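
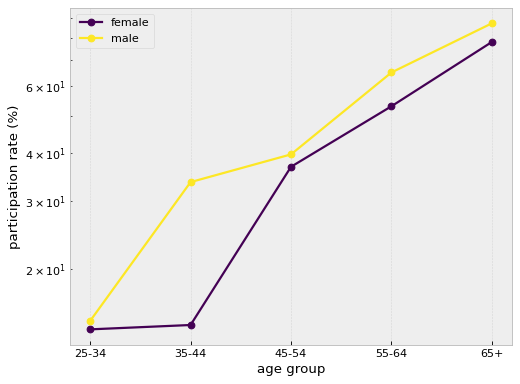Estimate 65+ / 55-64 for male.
65+ ≈ 90, 55-64 ≈ 60; 90/60 ≈ 1.5.

≈ 1.5×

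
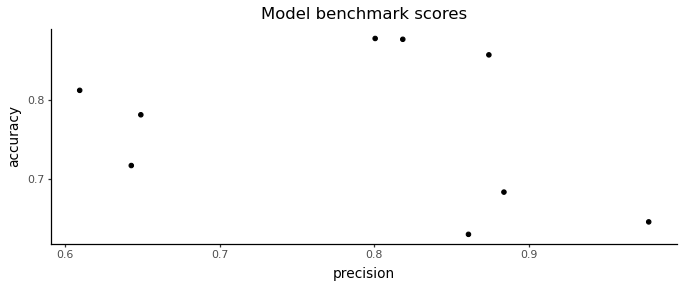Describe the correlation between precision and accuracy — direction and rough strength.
negative, weak

Points are negatively correlated; weak (|r| ≈ 0.3).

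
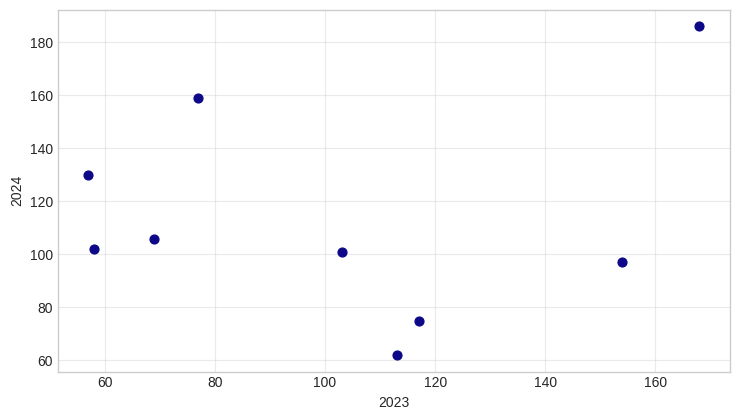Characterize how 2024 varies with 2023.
no clear correlation

Points are roughly uncorrelated; weak (|r| ≈ 0.1).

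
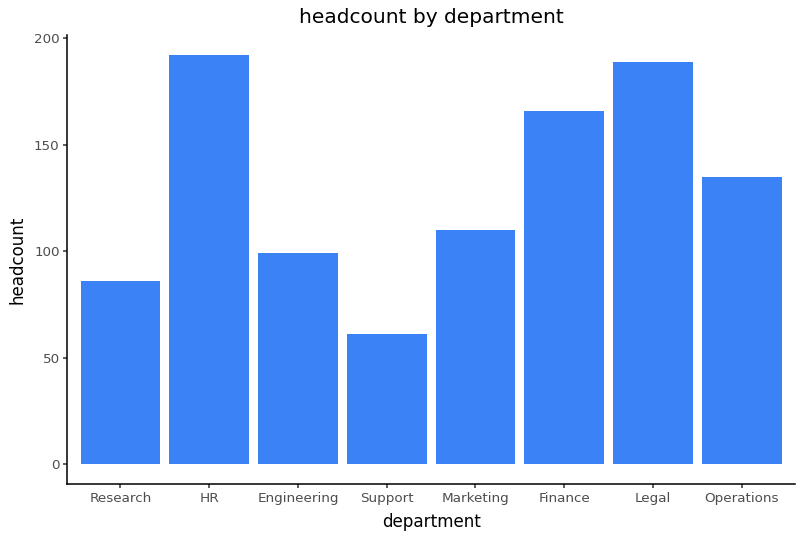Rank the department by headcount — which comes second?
Top 3: HR ≈ 200, Legal ≈ 180, Finance ≈ 160.

Legal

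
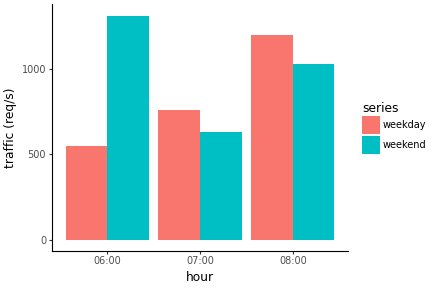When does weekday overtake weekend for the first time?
07:00

06:00: weekday ≈ 600 vs weekend ≈ 1400 (not yet); 07:00: weekday ≈ 800 vs weekend ≈ 600 (first crossover).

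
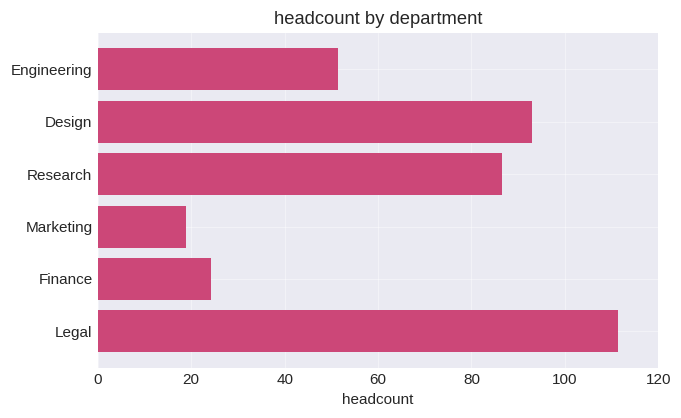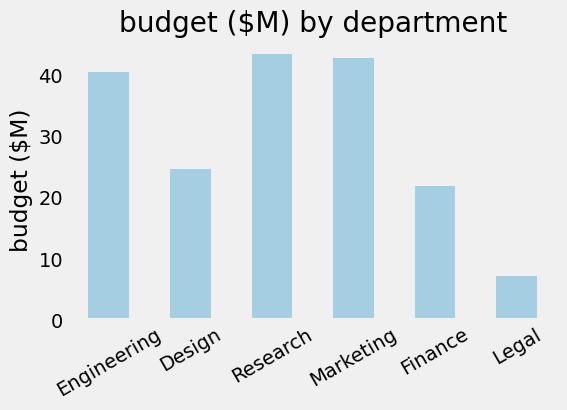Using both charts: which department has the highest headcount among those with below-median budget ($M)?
Legal

Chart 2 median budget ($M) ≈ 35; below-median departments: Design, Finance, Legal. Among those, Legal has the highest headcount (≈ 120).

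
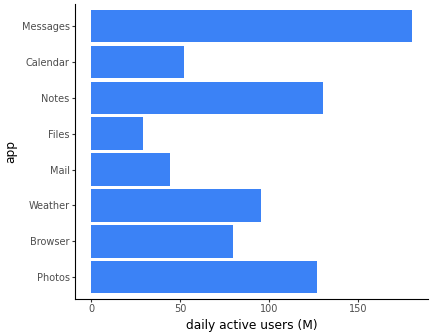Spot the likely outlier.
Messages

Messages ≈ 180; the rest sit between ≈ 20 and ≈ 140.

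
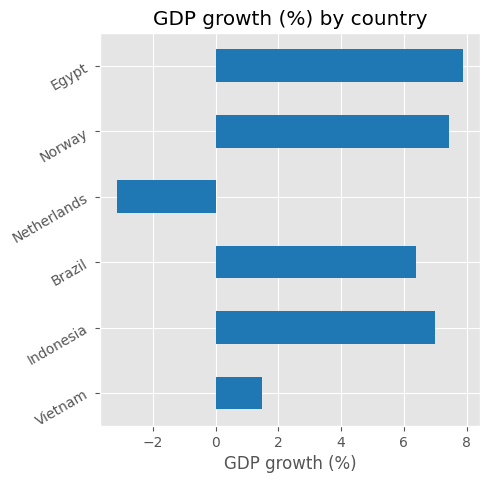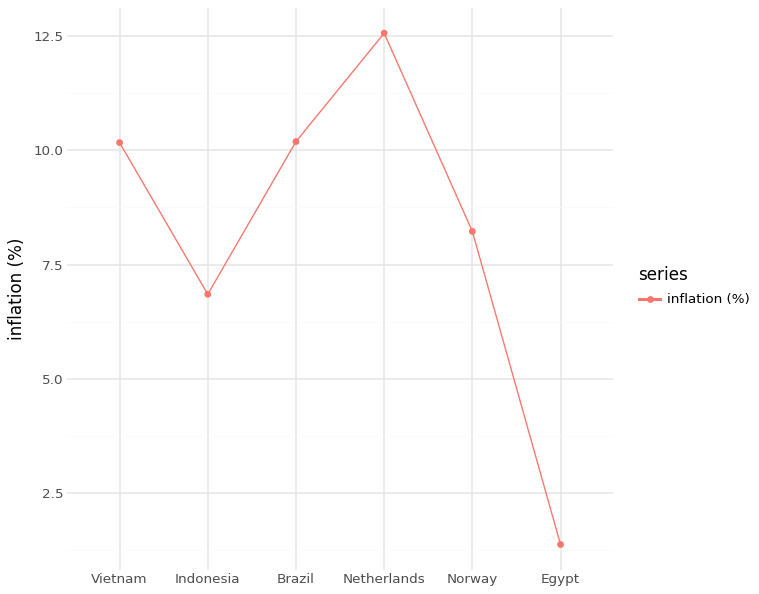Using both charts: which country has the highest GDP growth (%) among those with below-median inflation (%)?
Chart 2 median inflation (%) ≈ 10; below-median countries: Indonesia, Norway, Egypt. Among those, Egypt has the highest GDP growth (%) (≈ 8).

Egypt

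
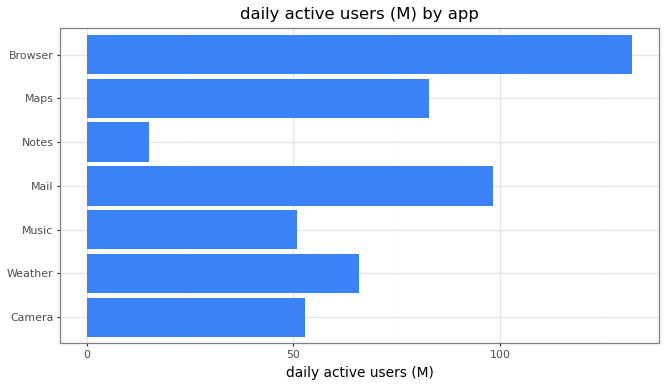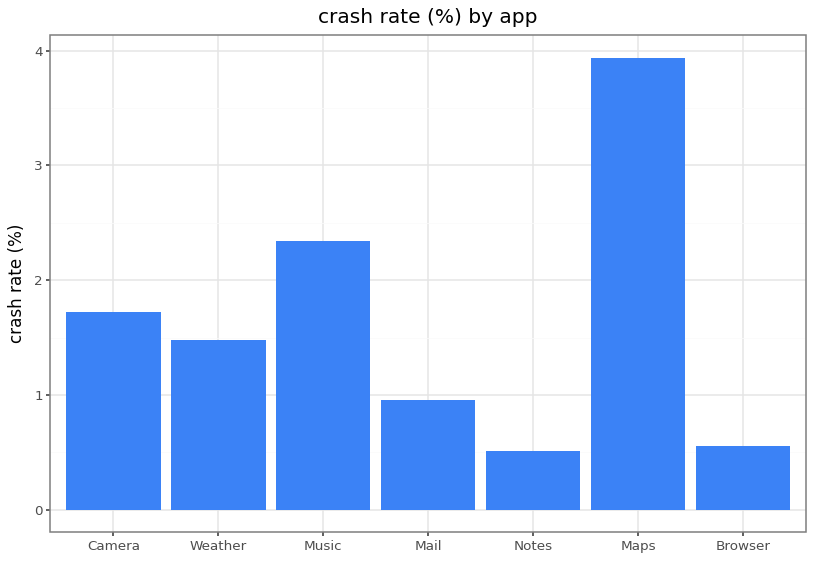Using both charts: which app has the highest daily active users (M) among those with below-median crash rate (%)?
Browser

Chart 2 median crash rate (%) ≈ 1.5; below-median apps: Mail, Notes, Browser. Among those, Browser has the highest daily active users (M) (≈ 140).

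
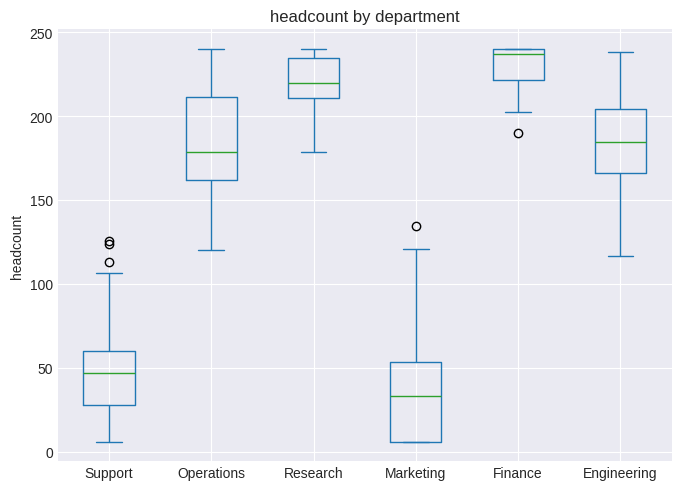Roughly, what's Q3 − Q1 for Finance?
Q3 ≈ 240, Q1 ≈ 220; IQR ≈ 20.

≈ 20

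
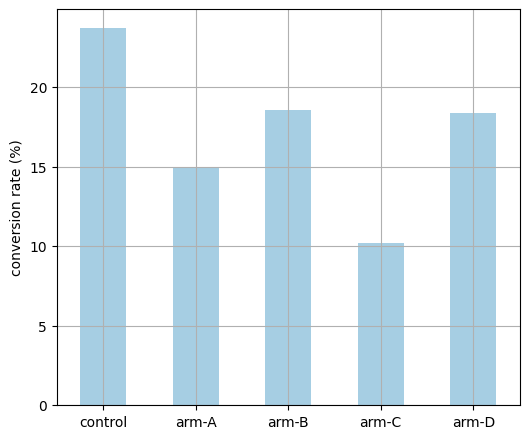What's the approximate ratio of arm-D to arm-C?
≈ 1.8×

arm-D ≈ 18, arm-C ≈ 10; 18/10 ≈ 1.8.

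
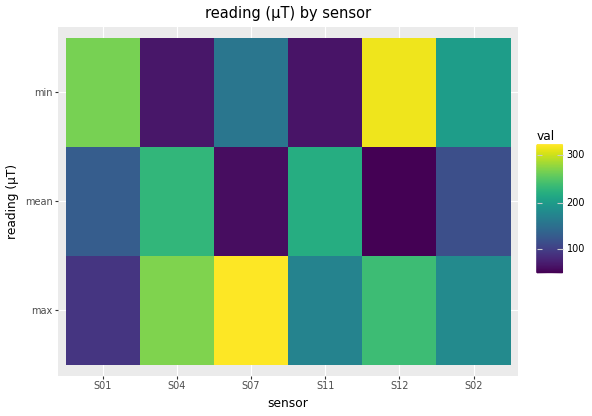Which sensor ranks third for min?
S02

Top 4 for min: S12 ≈ 325, S01 ≈ 275, S02 ≈ 200, S07 ≈ 150.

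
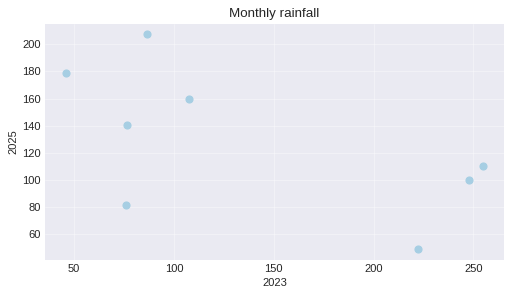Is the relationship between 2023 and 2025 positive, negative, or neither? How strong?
Points are negatively correlated; moderate (|r| ≈ 0.6).

negative, moderate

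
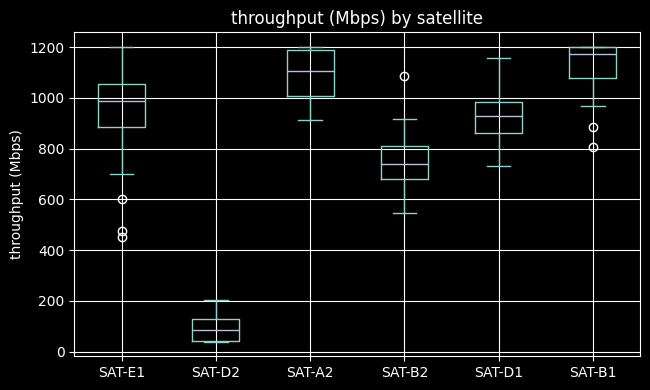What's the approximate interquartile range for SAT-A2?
Q3 ≈ 1200, Q1 ≈ 1000; IQR ≈ 200.

≈ 200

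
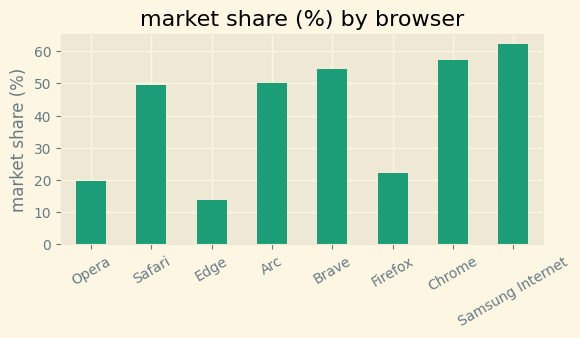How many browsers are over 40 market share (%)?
5

Above 40: Safari, Arc, Brave, Chrome, Samsung Internet.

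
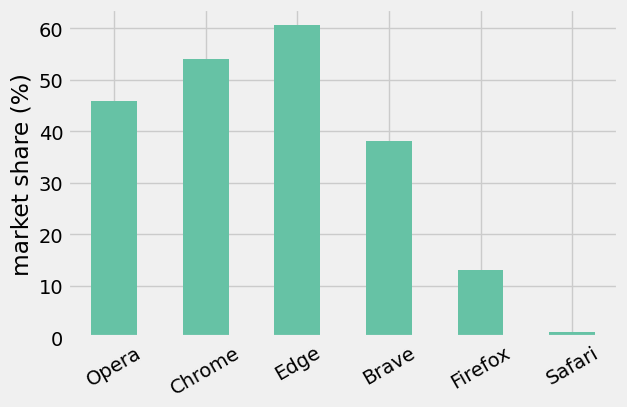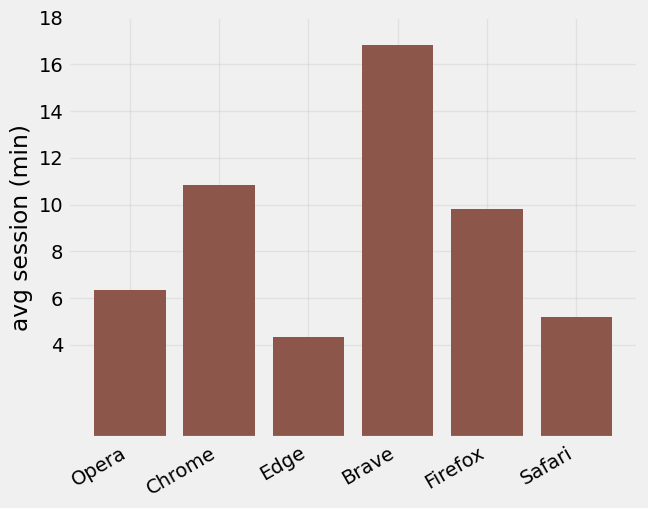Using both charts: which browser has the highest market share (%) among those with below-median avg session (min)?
Edge

Chart 2 median avg session (min) ≈ 8; below-median browsers: Opera, Edge, Safari. Among those, Edge has the highest market share (%) (≈ 60).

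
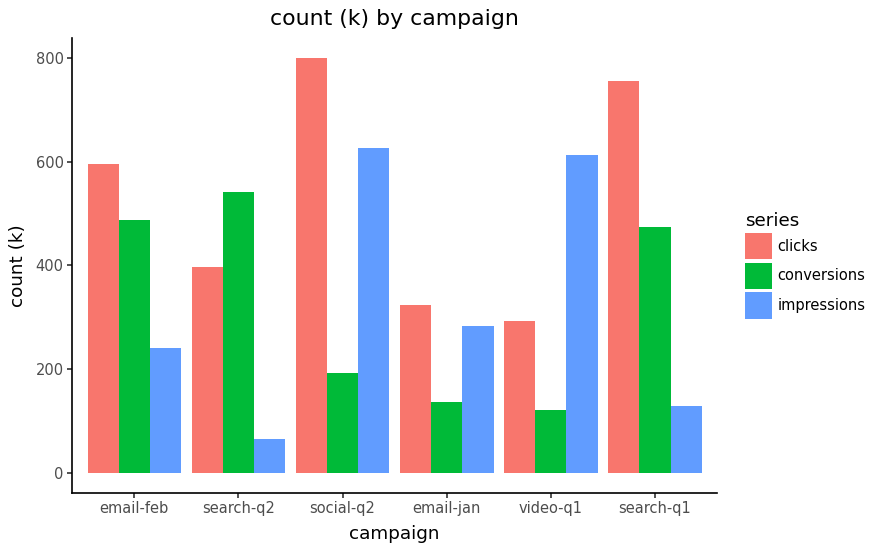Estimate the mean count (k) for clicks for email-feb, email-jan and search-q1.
(600 + 300 + 800) / 3 ≈ 567.

≈ 567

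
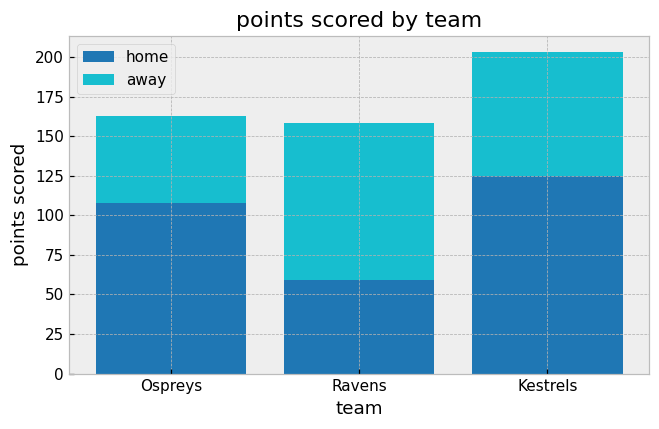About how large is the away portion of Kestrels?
≈ 80

away top ≈ 200, bottom ≈ 120; segment ≈ 80.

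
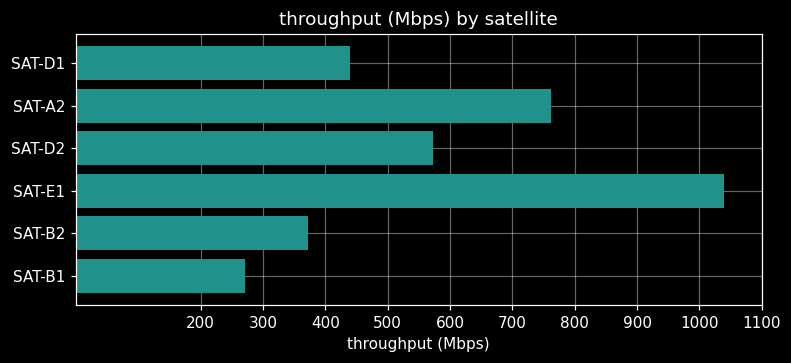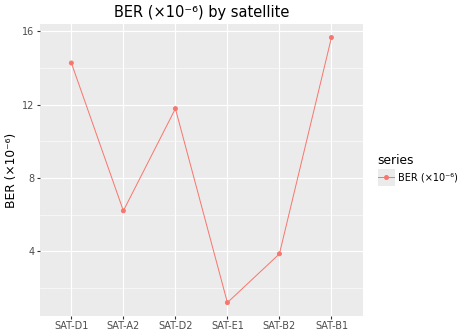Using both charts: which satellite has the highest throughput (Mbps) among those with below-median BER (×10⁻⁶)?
SAT-E1

Chart 2 median BER (×10⁻⁶) ≈ 8; below-median satellites: SAT-A2, SAT-E1, SAT-B2. Among those, SAT-E1 has the highest throughput (Mbps) (≈ 1000).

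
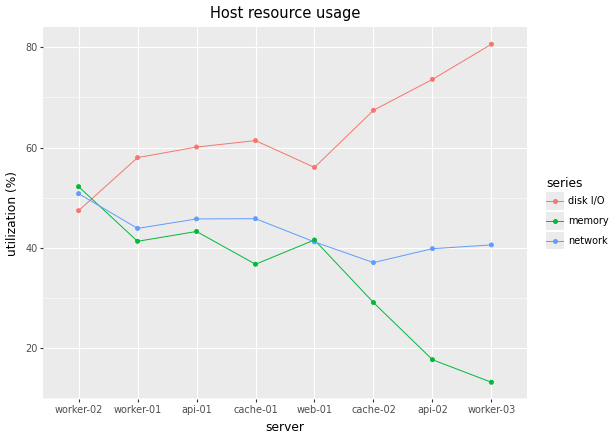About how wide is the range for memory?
Max worker-02 ≈ 50, min worker-03 ≈ 10; range ≈ 40.

≈ 40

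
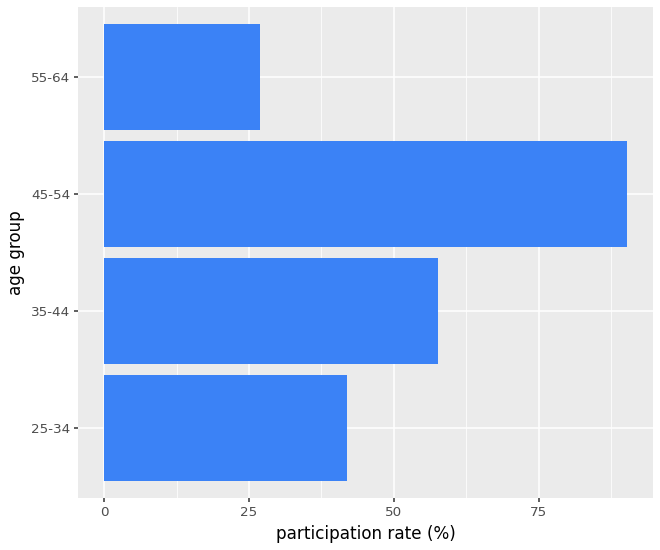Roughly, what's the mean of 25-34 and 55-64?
≈ 35

(40 + 30) / 2 ≈ 35.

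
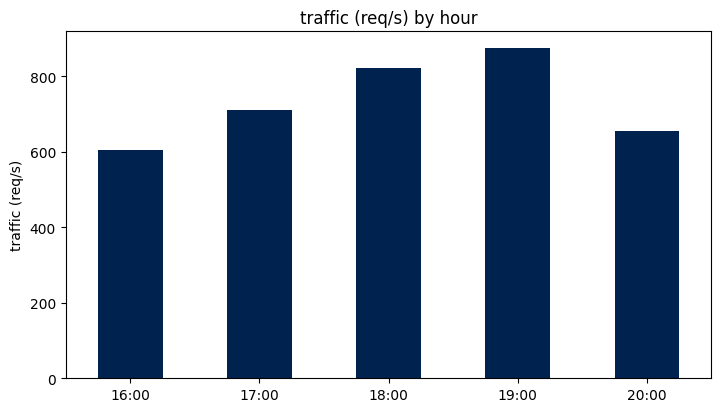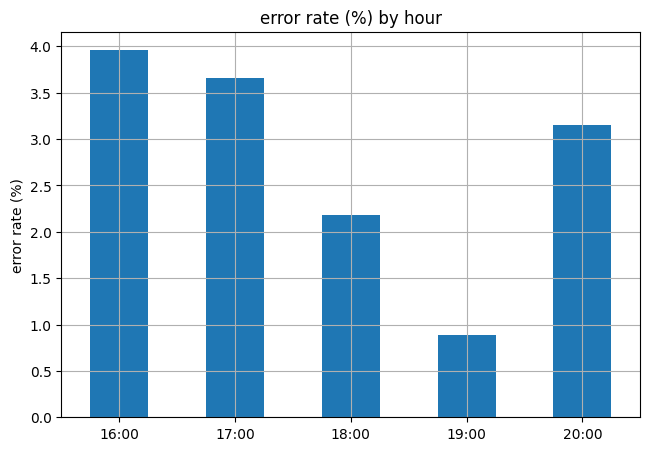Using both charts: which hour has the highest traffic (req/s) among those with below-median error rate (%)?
Chart 2 median error rate (%) ≈ 3; below-median hours: 18:00, 19:00. Among those, 19:00 has the highest traffic (req/s) (≈ 900).

19:00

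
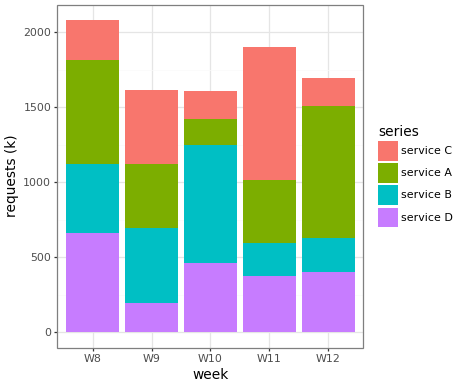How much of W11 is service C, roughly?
≈ 800

service C top ≈ 1800, bottom ≈ 1000; segment ≈ 800.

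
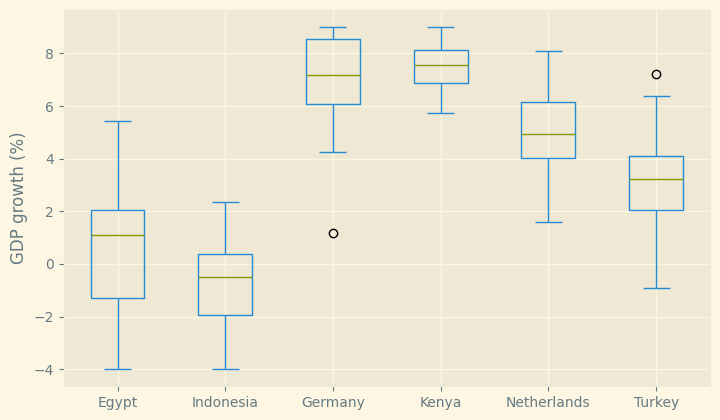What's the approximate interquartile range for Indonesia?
≈ 2

Q3 ≈ 0, Q1 ≈ -2; IQR ≈ 2.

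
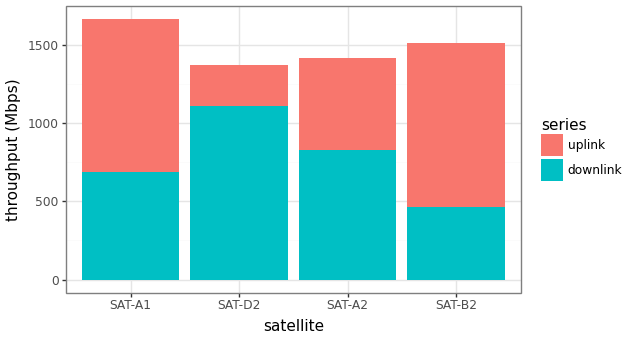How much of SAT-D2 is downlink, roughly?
≈ 1200

downlink top ≈ 1200, bottom ≈ 0; segment ≈ 1200.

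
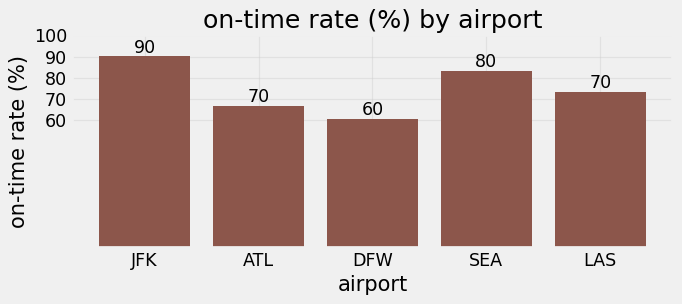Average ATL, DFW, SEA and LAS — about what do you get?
≈ 70

(70 + 60 + 80 + 70) / 4 ≈ 70.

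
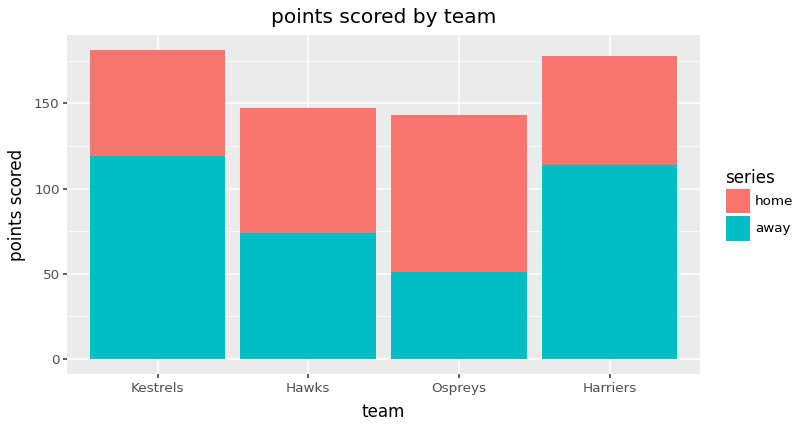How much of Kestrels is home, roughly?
home top ≈ 180, bottom ≈ 120; segment ≈ 60.

≈ 60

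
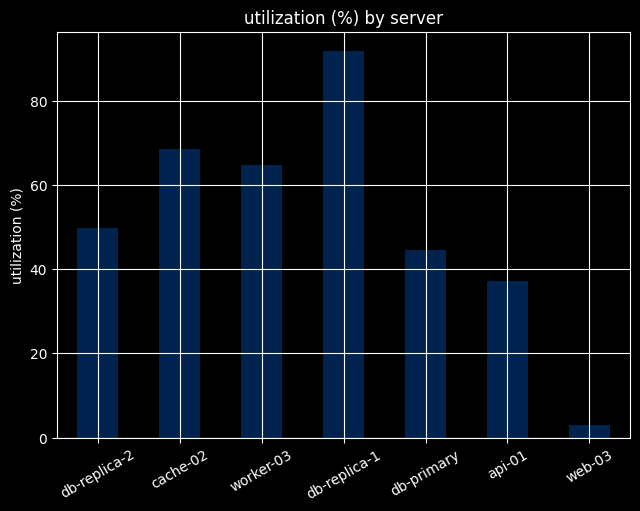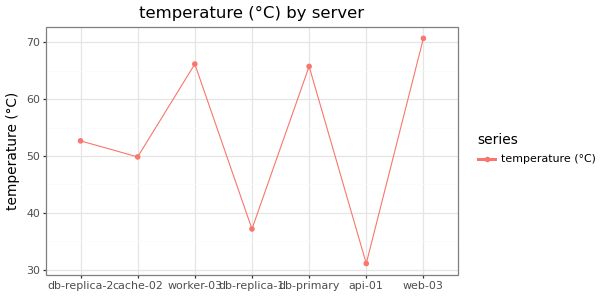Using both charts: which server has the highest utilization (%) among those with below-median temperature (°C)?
db-replica-1

Chart 2 median temperature (°C) ≈ 50; below-median servers: cache-02, db-replica-1, api-01. Among those, db-replica-1 has the highest utilization (%) (≈ 90).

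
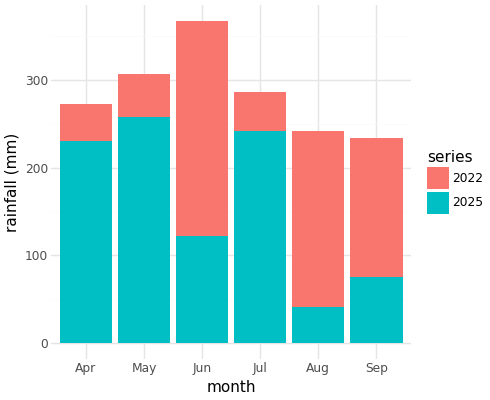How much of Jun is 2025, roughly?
≈ 100

2025 top ≈ 100, bottom ≈ 0; segment ≈ 100.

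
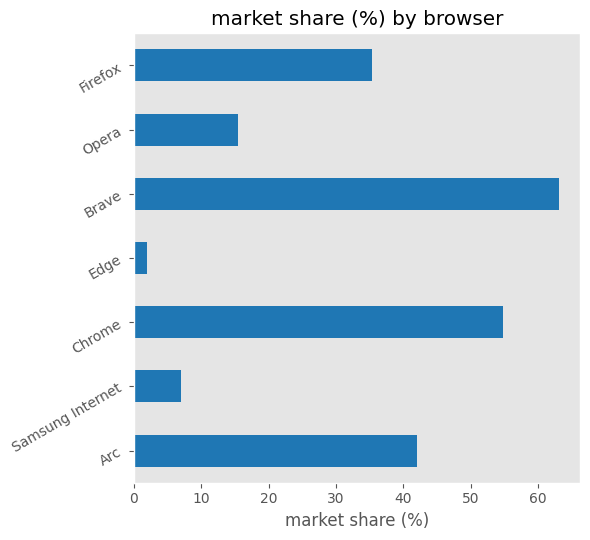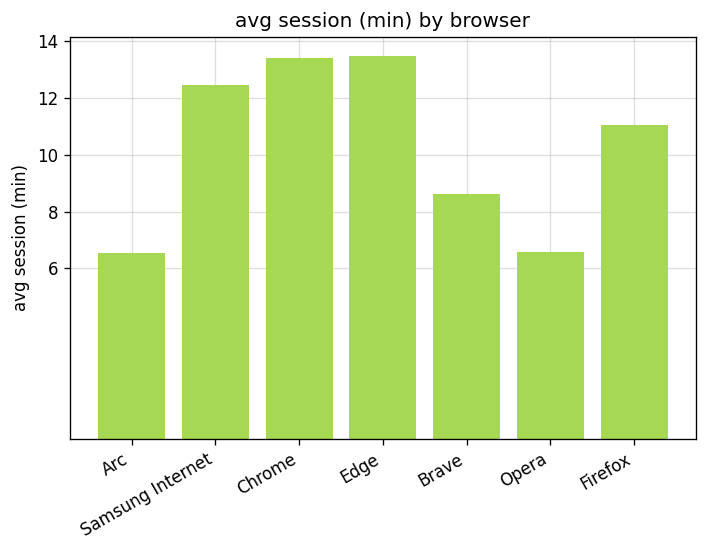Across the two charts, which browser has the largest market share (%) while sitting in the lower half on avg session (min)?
Brave

Chart 2 median avg session (min) ≈ 12; below-median browsers: Arc, Brave, Opera. Among those, Brave has the highest market share (%) (≈ 60).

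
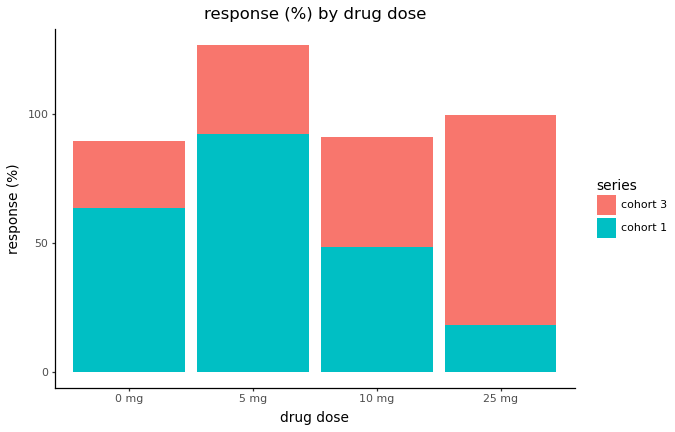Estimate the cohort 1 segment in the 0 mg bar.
cohort 1 top ≈ 60, bottom ≈ 0; segment ≈ 60.

≈ 60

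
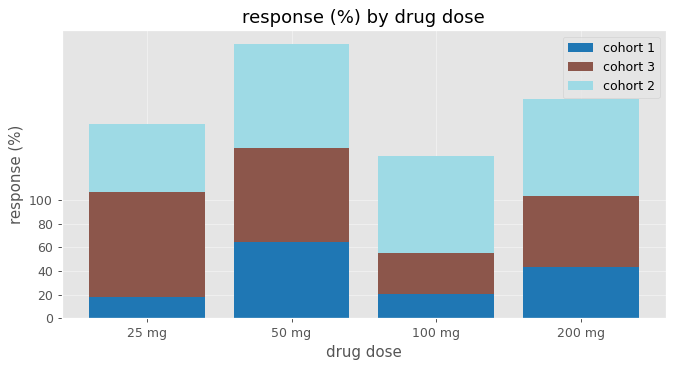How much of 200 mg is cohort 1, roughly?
cohort 1 top ≈ 40, bottom ≈ 0; segment ≈ 40.

≈ 40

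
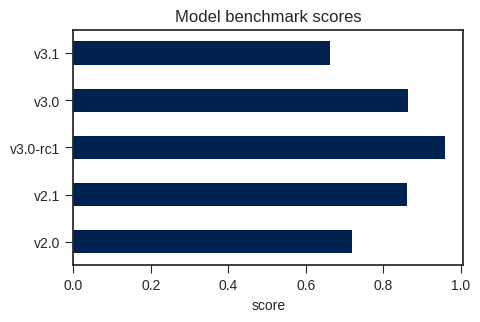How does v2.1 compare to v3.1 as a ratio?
v2.1 ≈ 0.9, v3.1 ≈ 0.7; 0.9/0.7 ≈ 1.29.

≈ 1.29×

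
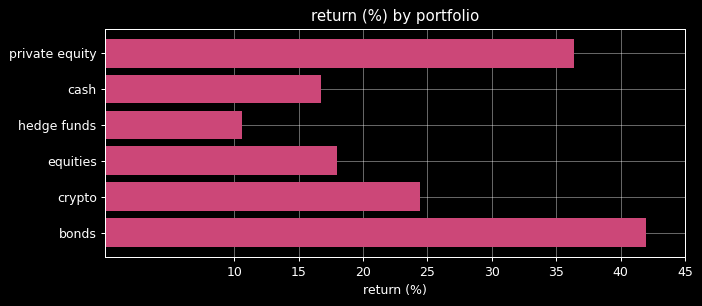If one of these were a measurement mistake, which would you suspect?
bonds

bonds ≈ 40; the rest sit between ≈ 10 and ≈ 35.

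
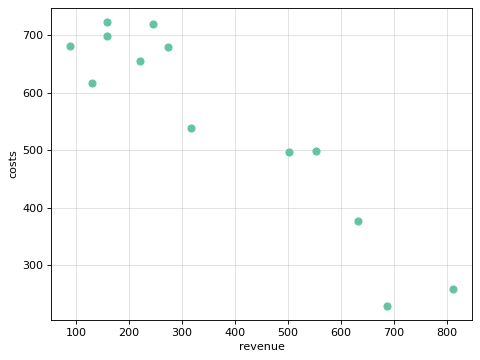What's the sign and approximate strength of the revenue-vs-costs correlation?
negative, strong

Points are negatively correlated; strong (|r| ≈ 0.9).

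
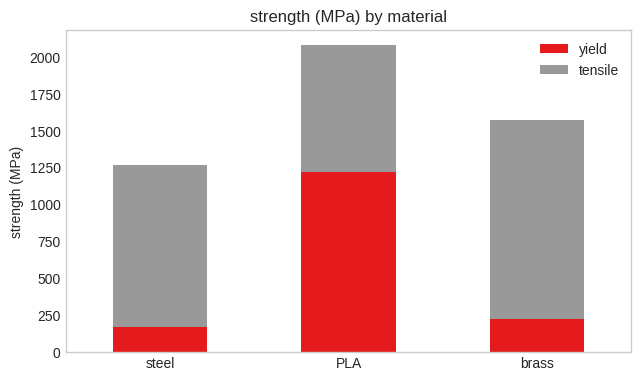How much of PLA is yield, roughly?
yield top ≈ 1200, bottom ≈ 0; segment ≈ 1200.

≈ 1200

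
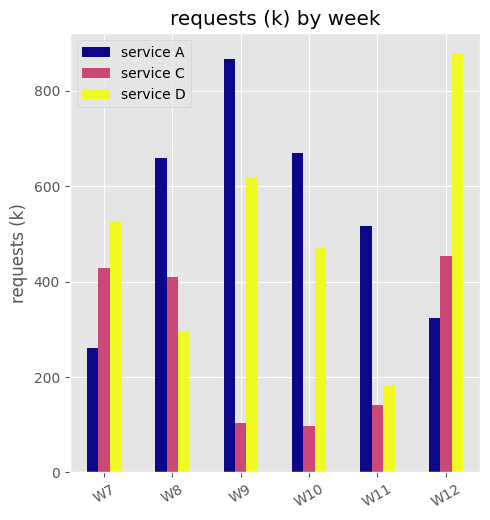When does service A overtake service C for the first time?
W8

W7: service A ≈ 300 vs service C ≈ 400 (not yet); W8: service A ≈ 700 vs service C ≈ 400 (first crossover).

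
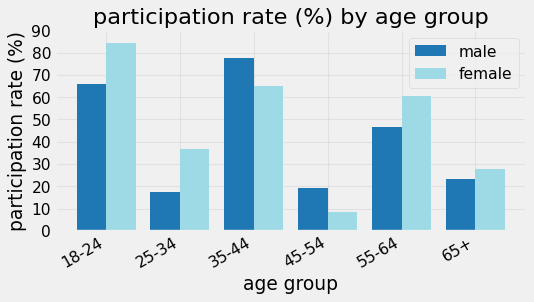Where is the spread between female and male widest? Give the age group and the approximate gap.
25-34: female ≈ 40, male ≈ 20 → gap ≈ 20. Next-largest (18-24) is only ≈ 10.

25-34, ≈ 20 %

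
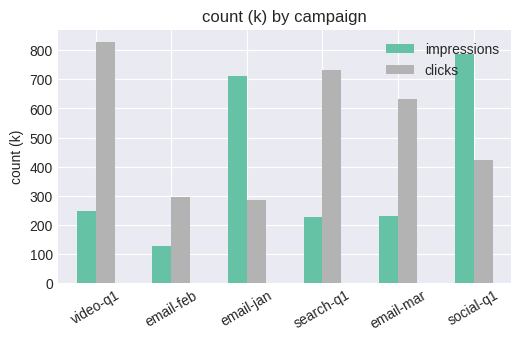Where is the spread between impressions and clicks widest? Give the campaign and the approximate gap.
video-q1: impressions ≈ 200, clicks ≈ 800 → gap ≈ 600. Next-largest (search-q1) is only ≈ 500.

video-q1, ≈ 600 k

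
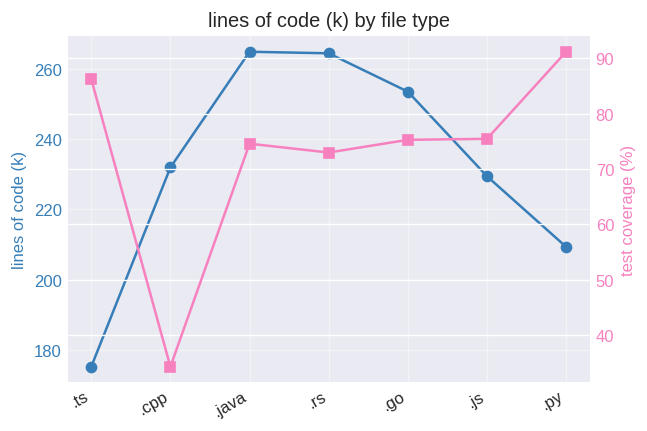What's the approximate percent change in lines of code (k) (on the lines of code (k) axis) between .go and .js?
.go ≈ 250, .js ≈ 230; (230 − 250) / 250 ≈ -8%.

≈ -8%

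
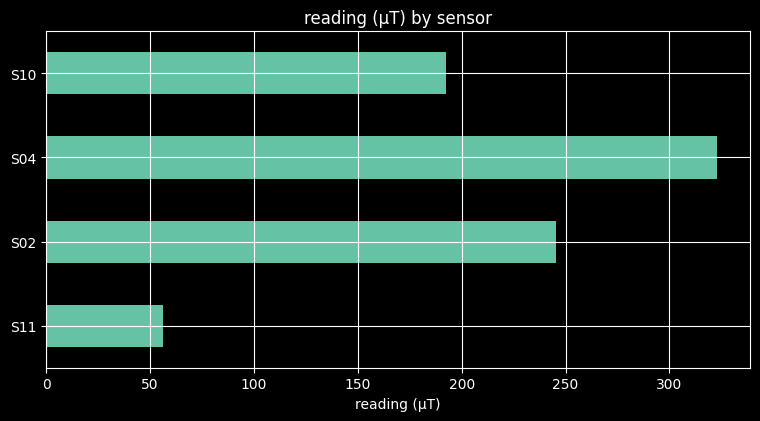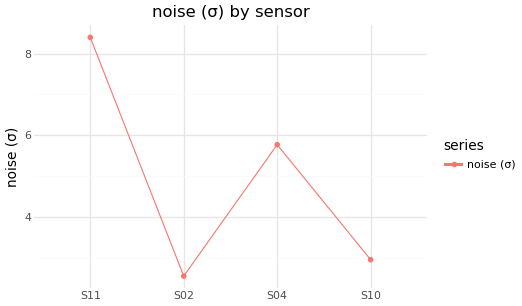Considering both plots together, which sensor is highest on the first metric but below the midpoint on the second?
S02

Chart 2 median noise (σ) ≈ 4; below-median sensors: S02, S10. Among those, S02 has the highest reading (µT) (≈ 250).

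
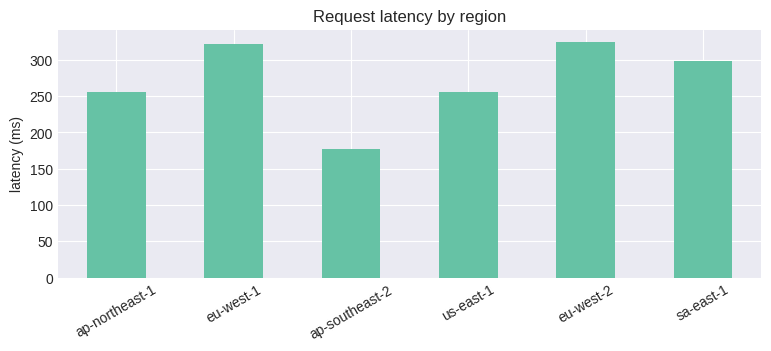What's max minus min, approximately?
≈ 150

Max eu-west-2 ≈ 350, min ap-southeast-2 ≈ 200; range ≈ 150.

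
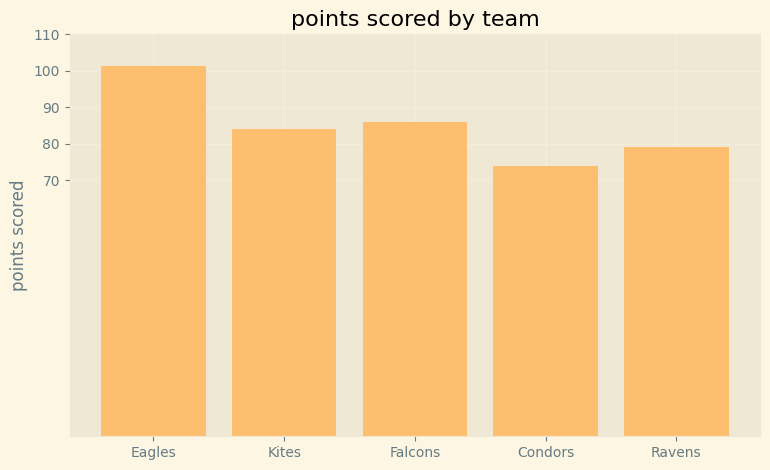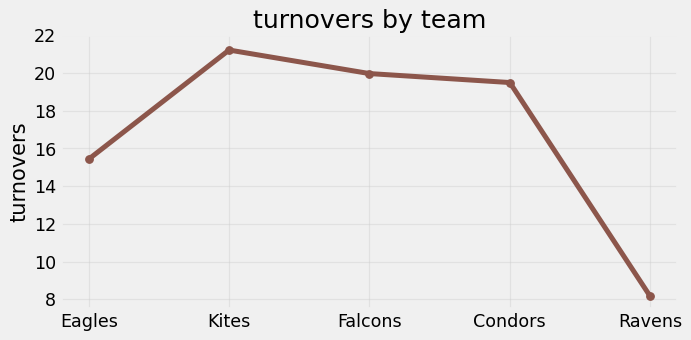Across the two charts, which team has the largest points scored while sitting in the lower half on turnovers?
Chart 2 median turnovers ≈ 20; below-median teams: Eagles, Ravens. Among those, Eagles has the highest points scored (≈ 100).

Eagles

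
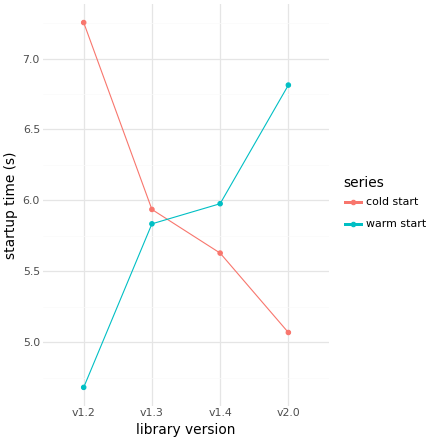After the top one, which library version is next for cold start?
v1.3

Top 3 for cold start: v1.2 ≈ 7.5, v1.3 ≈ 6.0, v1.4 ≈ 5.5.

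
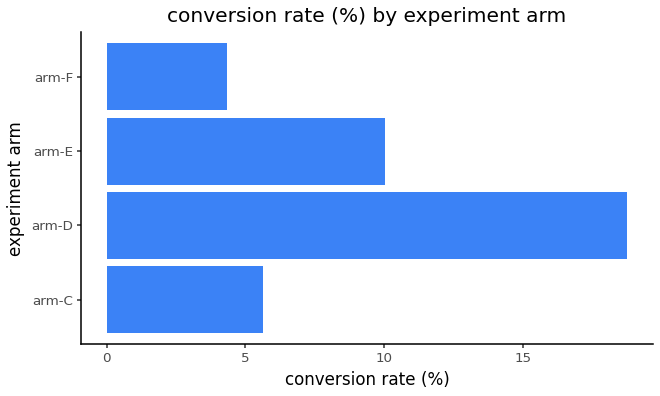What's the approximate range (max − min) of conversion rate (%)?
Max arm-D ≈ 18, min arm-F ≈ 4; range ≈ 14.

≈ 14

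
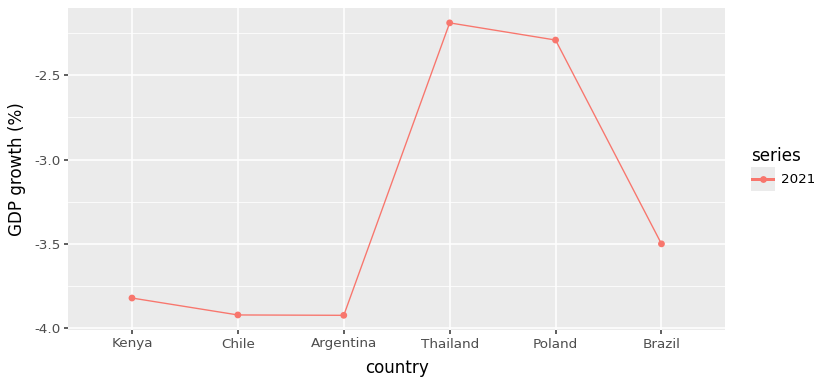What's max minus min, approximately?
≈ 1.8

Max Thailand ≈ -2.2, min Argentina ≈ -4.0; range ≈ 1.8.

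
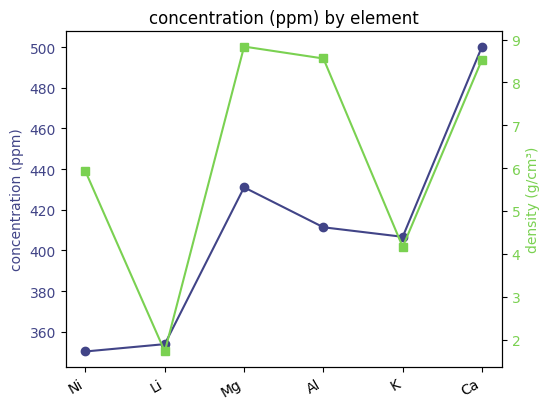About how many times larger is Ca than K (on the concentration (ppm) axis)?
Ca ≈ 500, K ≈ 400; 500/400 ≈ 1.25.

≈ 1.25×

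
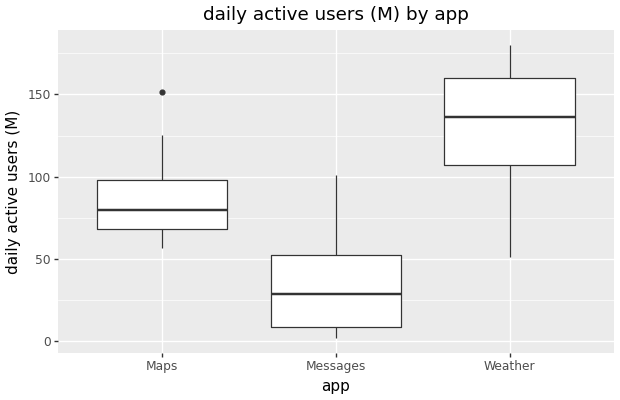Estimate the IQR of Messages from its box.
≈ 40

Q3 ≈ 50, Q1 ≈ 10; IQR ≈ 40.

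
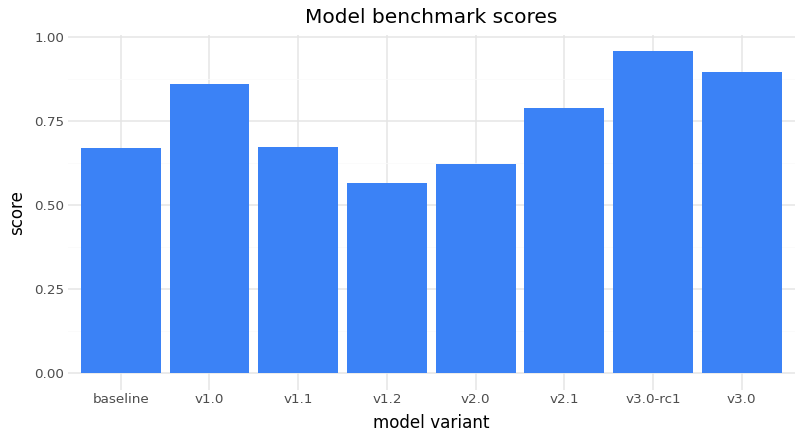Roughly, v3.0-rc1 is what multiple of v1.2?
≈ 1.67×

v3.0-rc1 ≈ 1.0, v1.2 ≈ 0.6; 1.0/0.6 ≈ 1.67.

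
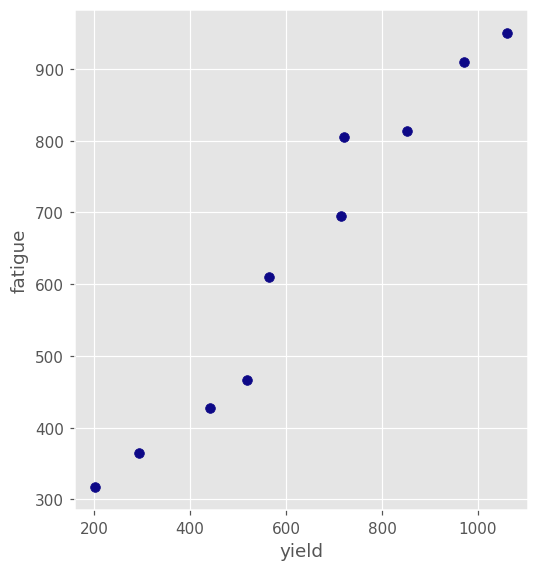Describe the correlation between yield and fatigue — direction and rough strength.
positive, strong

Points are positively correlated; strong (|r| ≈ 1.0).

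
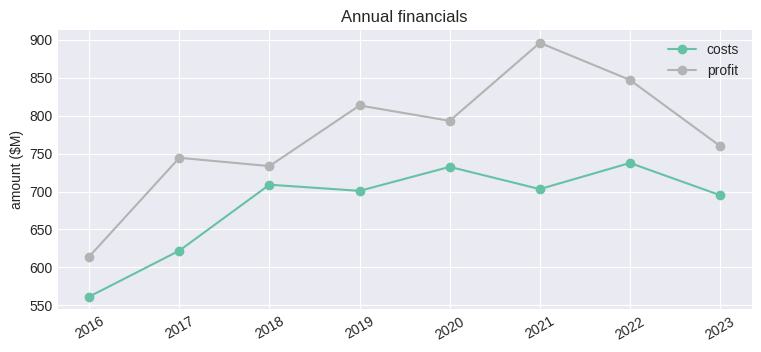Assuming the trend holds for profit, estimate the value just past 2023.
Last three: 900, 850, 750 → slope ≈ -75/step → next ≈ 675.

≈ 675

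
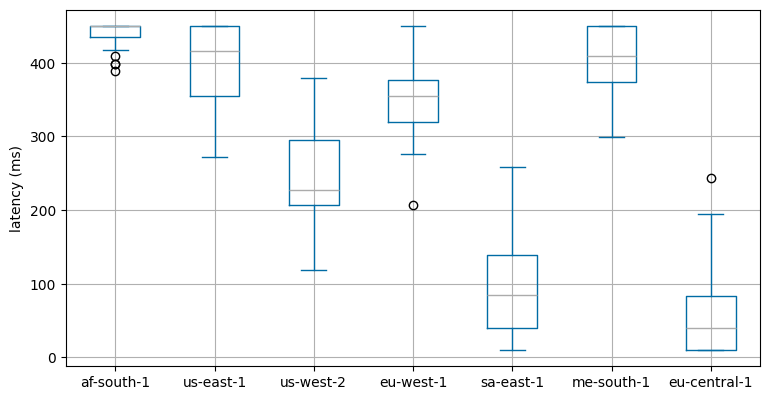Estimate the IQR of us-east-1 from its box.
≈ 100

Q3 ≈ 450, Q1 ≈ 350; IQR ≈ 100.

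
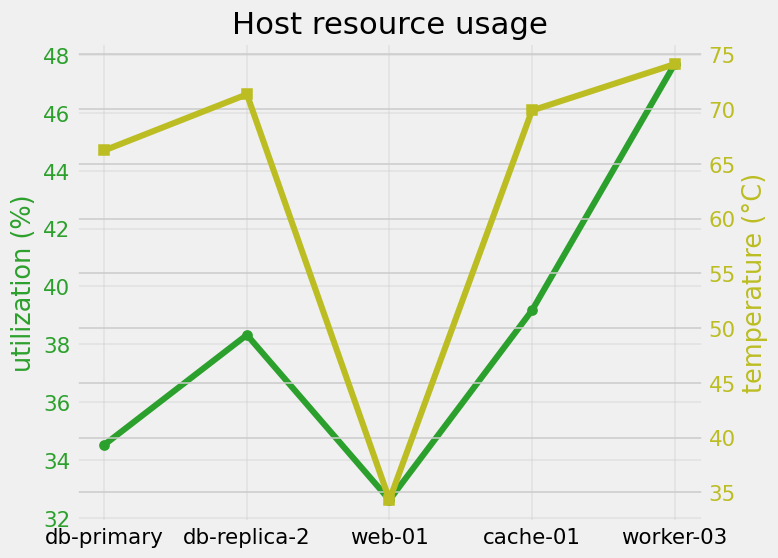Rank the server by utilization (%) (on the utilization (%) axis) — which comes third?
Top 4 (on the utilization (%) axis): worker-03 ≈ 48, cache-01 ≈ 40, db-replica-2 ≈ 38, db-primary ≈ 34.

db-replica-2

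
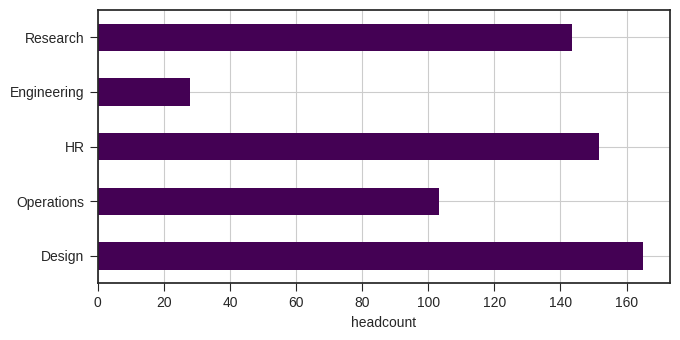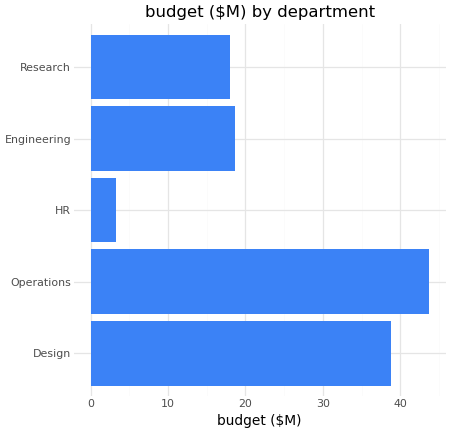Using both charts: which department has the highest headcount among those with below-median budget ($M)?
Chart 2 median budget ($M) ≈ 20; below-median departments: HR, Research. Among those, HR has the highest headcount (≈ 160).

HR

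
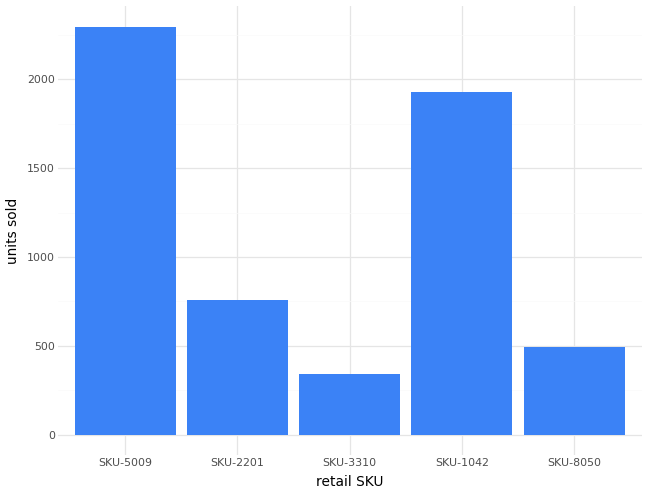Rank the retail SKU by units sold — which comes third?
SKU-2201

Top 4: SKU-5009 ≈ 2200, SKU-1042 ≈ 2000, SKU-2201 ≈ 800, SKU-8050 ≈ 400.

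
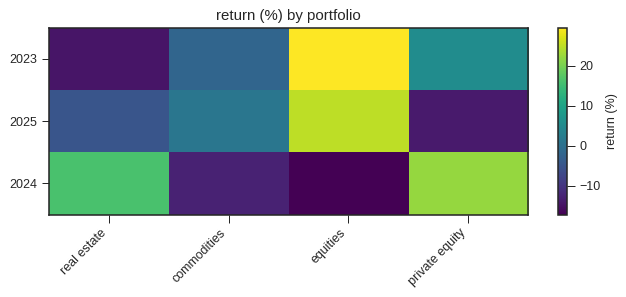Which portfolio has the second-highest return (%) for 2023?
Top 3 for 2023: equities ≈ 30, private equity ≈ 5, commodities ≈ 0.

private equity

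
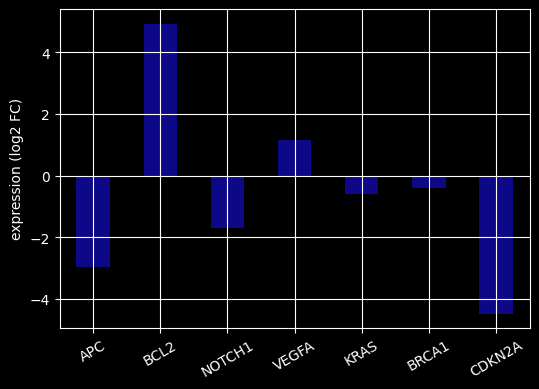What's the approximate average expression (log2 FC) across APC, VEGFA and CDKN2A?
(-3 + 1 + -4) / 3 ≈ -2.

≈ -2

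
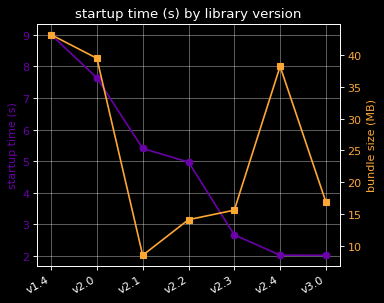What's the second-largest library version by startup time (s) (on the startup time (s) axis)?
Top 3 (on the startup time (s) axis): v1.4 ≈ 9, v2.0 ≈ 8, v2.1 ≈ 5.

v2.0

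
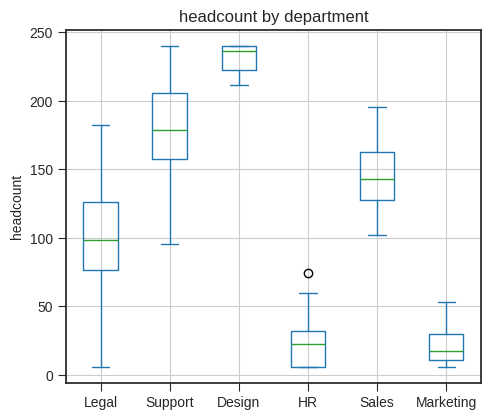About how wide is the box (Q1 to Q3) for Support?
Q3 ≈ 200, Q1 ≈ 160; IQR ≈ 40.

≈ 40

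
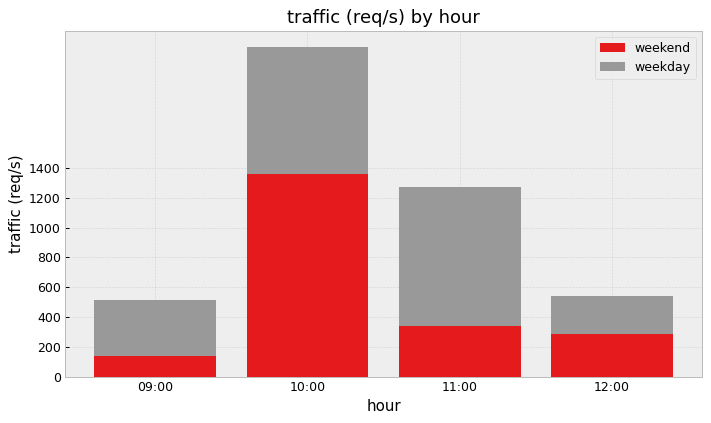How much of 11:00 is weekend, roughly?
weekend top ≈ 400, bottom ≈ 0; segment ≈ 400.

≈ 400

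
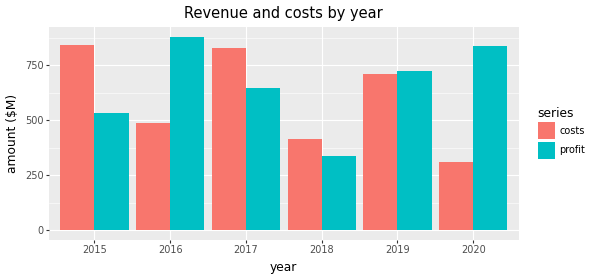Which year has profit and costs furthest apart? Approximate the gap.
2020, ≈ 500 $M

2020: profit ≈ 800, costs ≈ 300 → gap ≈ 500. Next-largest (2016) is only ≈ 400.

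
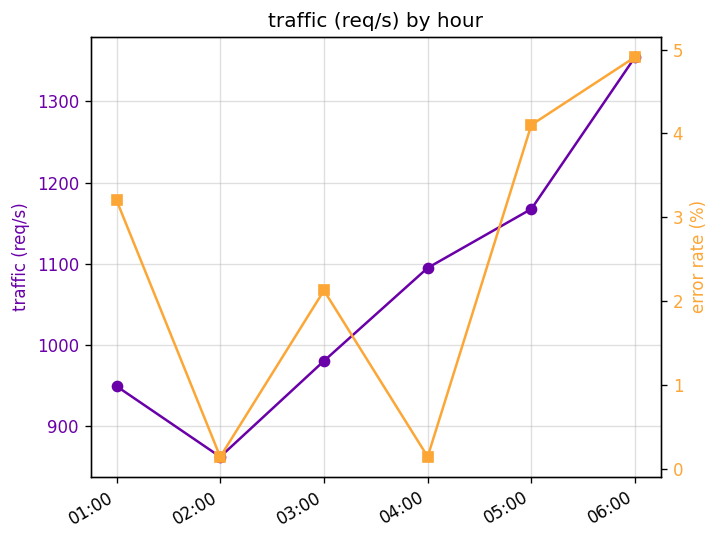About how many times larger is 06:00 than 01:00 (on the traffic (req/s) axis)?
06:00 ≈ 1350, 01:00 ≈ 950; 1350/950 ≈ 1.42.

≈ 1.42×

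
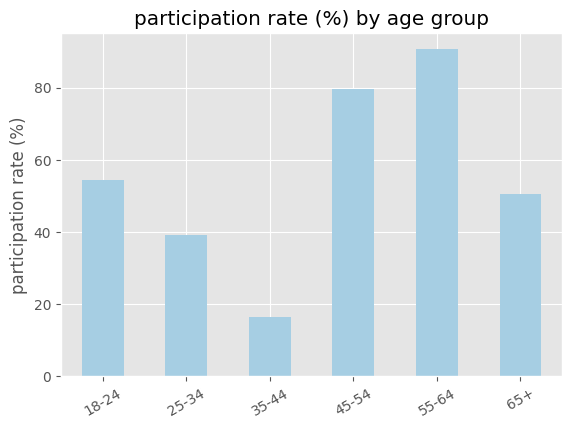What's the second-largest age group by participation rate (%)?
45-54

Top 3: 55-64 ≈ 90, 45-54 ≈ 80, 18-24 ≈ 50.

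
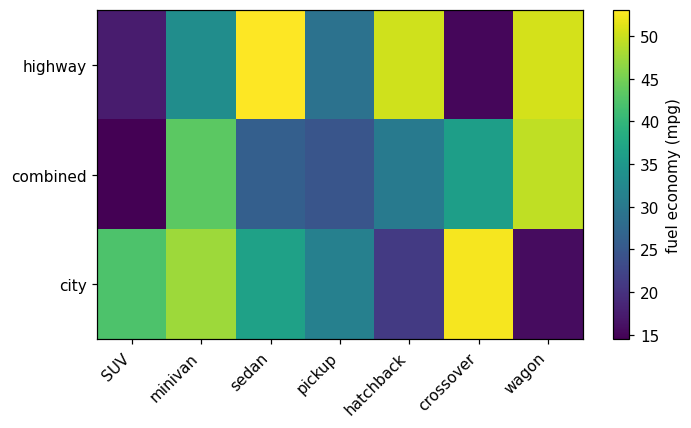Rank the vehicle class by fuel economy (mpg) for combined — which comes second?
minivan

Top 3 for combined: wagon ≈ 50, minivan ≈ 45, crossover ≈ 35.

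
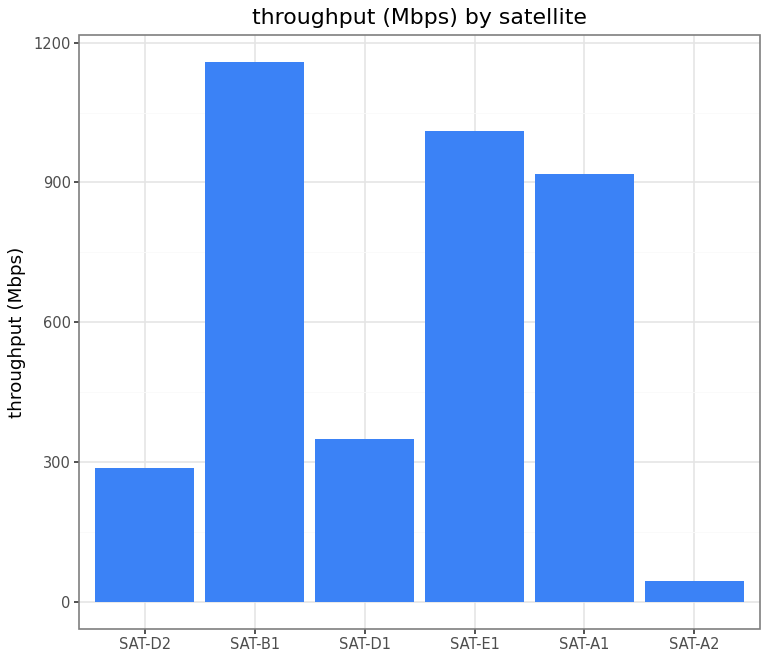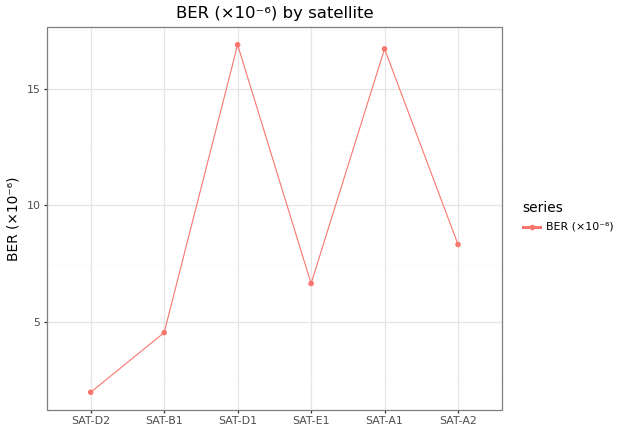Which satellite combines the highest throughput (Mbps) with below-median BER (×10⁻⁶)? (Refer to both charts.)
Chart 2 median BER (×10⁻⁶) ≈ 8; below-median satellites: SAT-D2, SAT-B1, SAT-E1. Among those, SAT-B1 has the highest throughput (Mbps) (≈ 1200).

SAT-B1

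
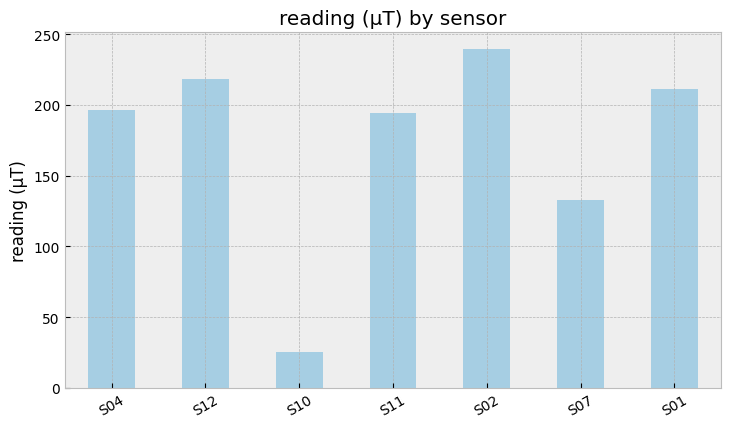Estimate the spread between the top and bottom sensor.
≈ 220

Max S02 ≈ 240, min S10 ≈ 20; range ≈ 220.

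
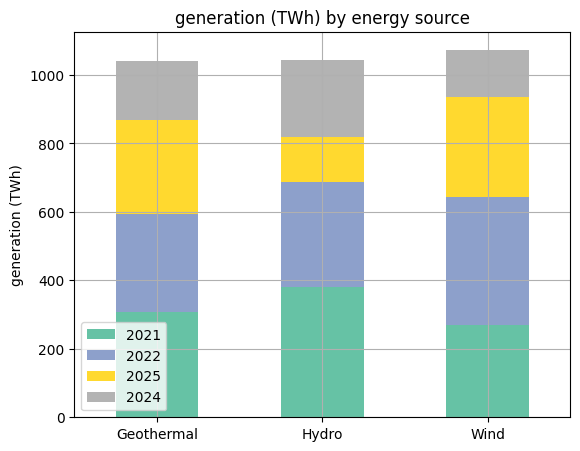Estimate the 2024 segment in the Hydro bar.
≈ 200

2024 top ≈ 1000, bottom ≈ 800; segment ≈ 200.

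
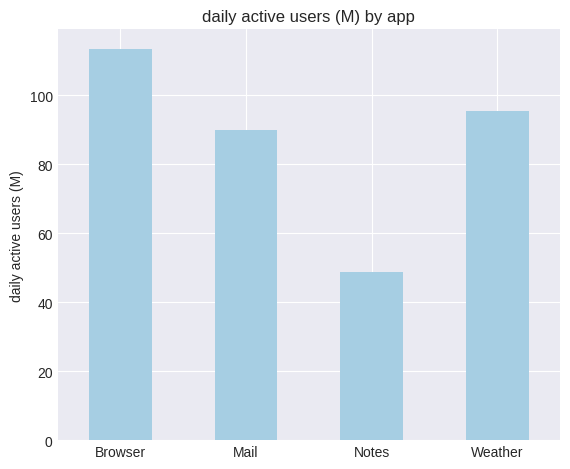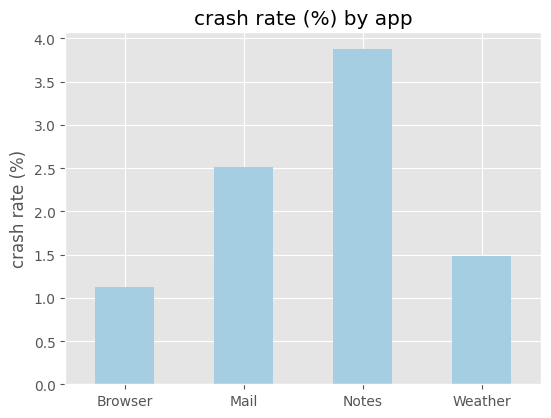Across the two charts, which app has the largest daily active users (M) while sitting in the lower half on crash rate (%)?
Browser

Chart 2 median crash rate (%) ≈ 2; below-median apps: Browser, Weather. Among those, Browser has the highest daily active users (M) (≈ 120).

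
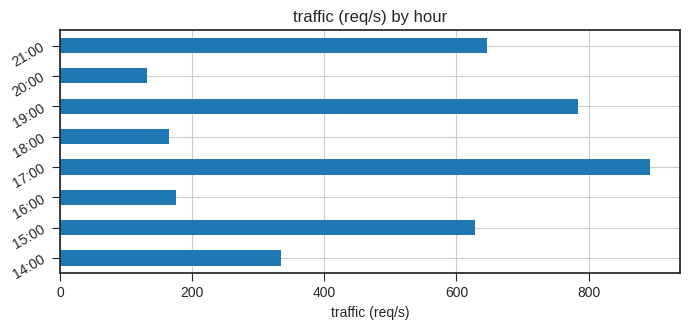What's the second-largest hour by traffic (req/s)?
Top 3: 17:00 ≈ 900, 19:00 ≈ 800, 21:00 ≈ 600.

19:00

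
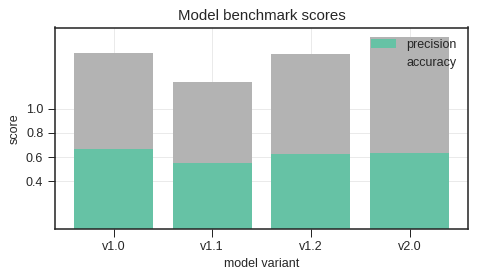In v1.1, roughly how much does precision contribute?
≈ 0.6

precision top ≈ 0.6, bottom ≈ 0.0; segment ≈ 0.6.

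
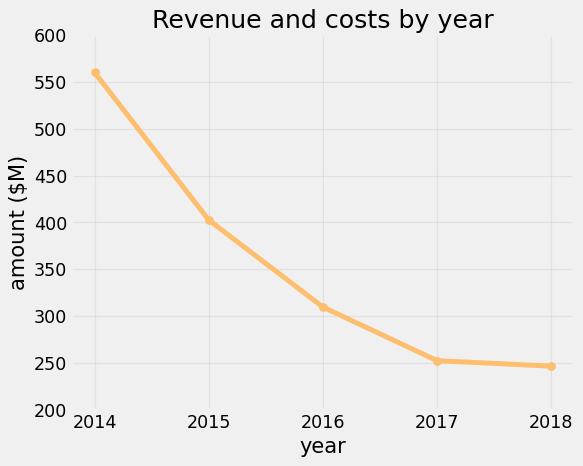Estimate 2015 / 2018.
2015 ≈ 400, 2018 ≈ 250; 400/250 ≈ 1.6.

≈ 1.6×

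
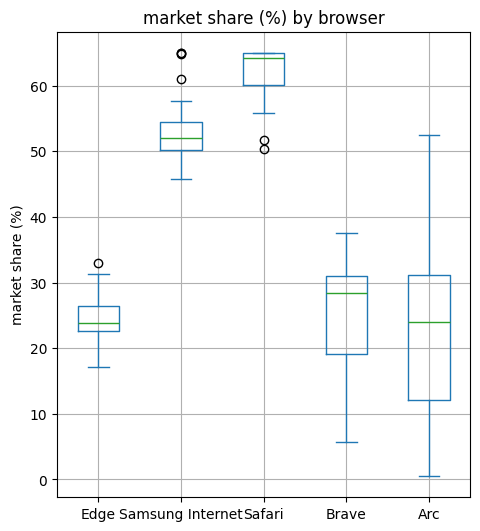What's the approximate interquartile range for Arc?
Q3 ≈ 30, Q1 ≈ 10; IQR ≈ 20.

≈ 20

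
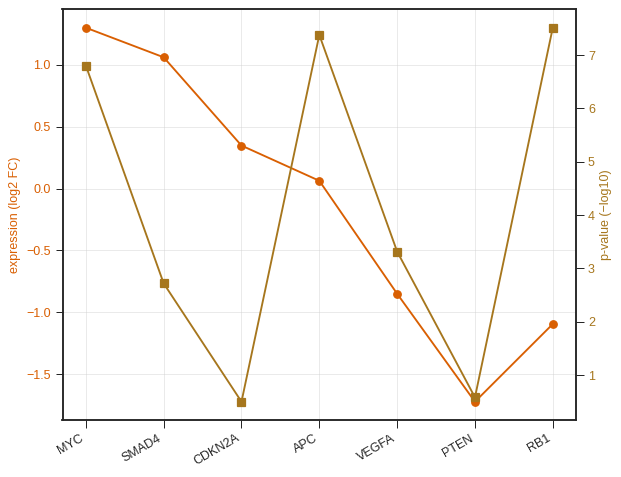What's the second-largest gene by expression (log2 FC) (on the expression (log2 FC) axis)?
Top 3 (on the expression (log2 FC) axis): MYC ≈ 1.5, SMAD4 ≈ 1.0, CDKN2A ≈ 0.5.

SMAD4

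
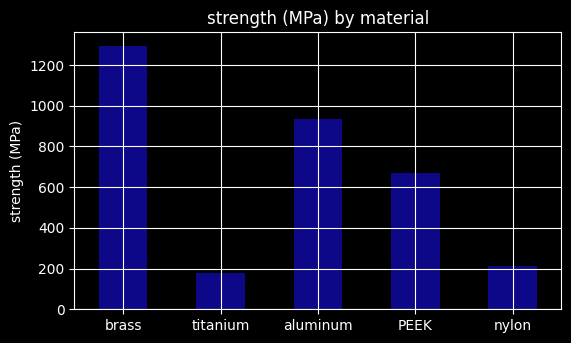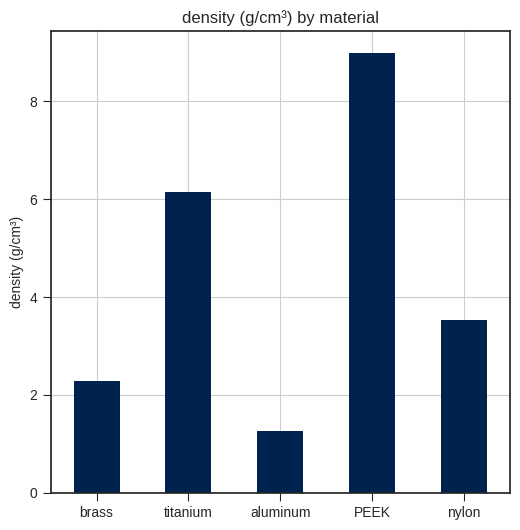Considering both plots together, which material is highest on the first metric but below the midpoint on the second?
brass

Chart 2 median density (g/cm³) ≈ 4; below-median materials: brass, aluminum. Among those, brass has the highest strength (MPa) (≈ 1200).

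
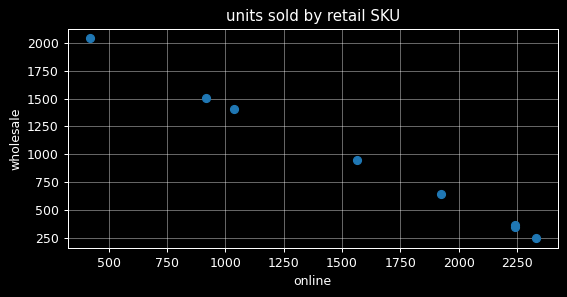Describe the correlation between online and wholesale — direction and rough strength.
negative, strong

Points are negatively correlated; strong (|r| ≈ 1.0).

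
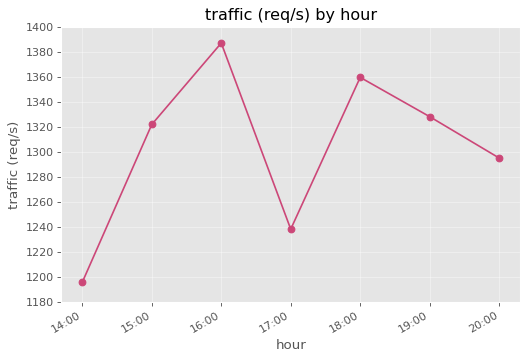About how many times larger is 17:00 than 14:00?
17:00 ≈ 1240, 14:00 ≈ 1200; 1240/1200 ≈ 1.03.

≈ 1.03×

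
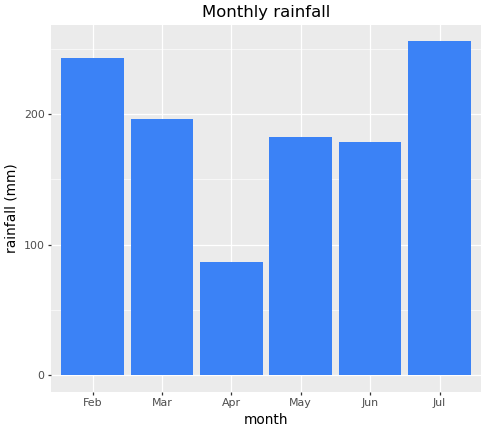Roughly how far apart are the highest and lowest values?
≈ 175

Max Jul ≈ 250, min Apr ≈ 75; range ≈ 175.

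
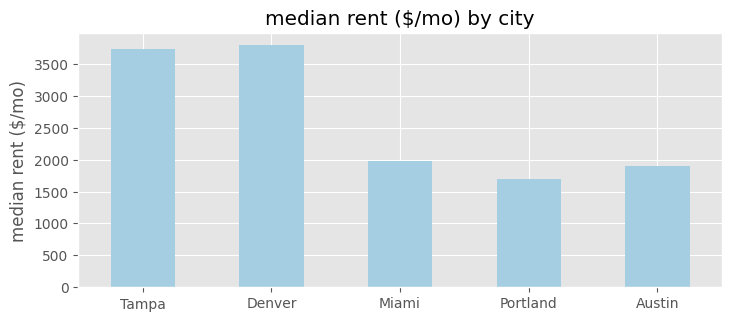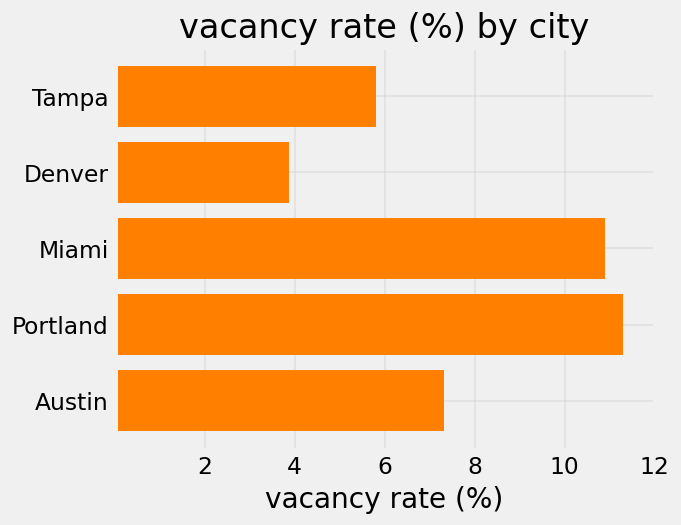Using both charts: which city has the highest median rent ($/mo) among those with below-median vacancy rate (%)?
Denver

Chart 2 median vacancy rate (%) ≈ 8; below-median cities: Tampa, Denver. Among those, Denver has the highest median rent ($/mo) (≈ 4000).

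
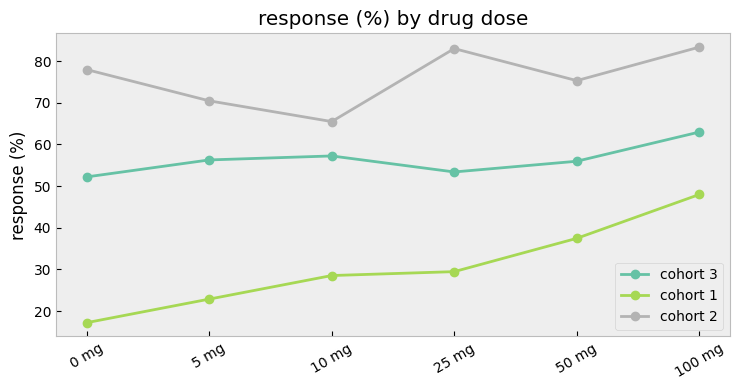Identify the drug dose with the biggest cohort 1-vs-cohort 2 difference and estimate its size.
0 mg: cohort 1 ≈ 20, cohort 2 ≈ 80 → gap ≈ 60. Next-largest (25 mg) is only ≈ 50.

0 mg, ≈ 60 %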